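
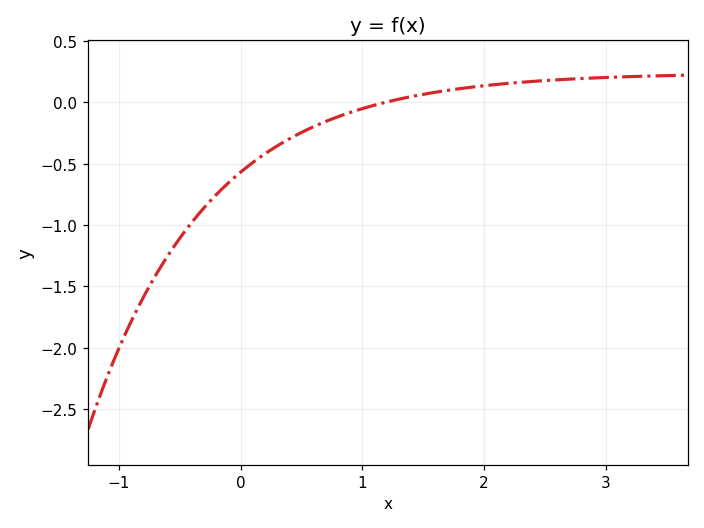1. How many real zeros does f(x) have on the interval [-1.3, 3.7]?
1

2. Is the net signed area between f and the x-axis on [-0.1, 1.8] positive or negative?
negative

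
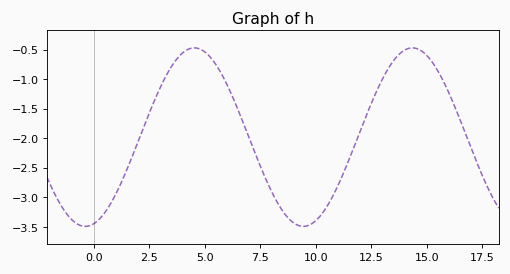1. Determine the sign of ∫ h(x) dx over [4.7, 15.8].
negative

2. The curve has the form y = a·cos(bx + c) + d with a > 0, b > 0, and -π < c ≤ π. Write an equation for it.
y = 1.51cos(0.64x - 2.9) - 1.98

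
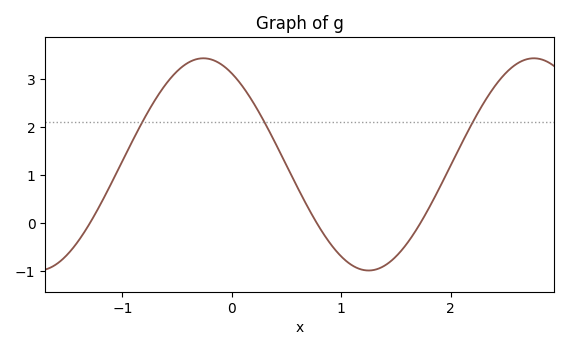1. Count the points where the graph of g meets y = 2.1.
3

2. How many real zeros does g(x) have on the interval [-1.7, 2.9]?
3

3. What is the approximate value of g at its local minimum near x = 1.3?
-0.99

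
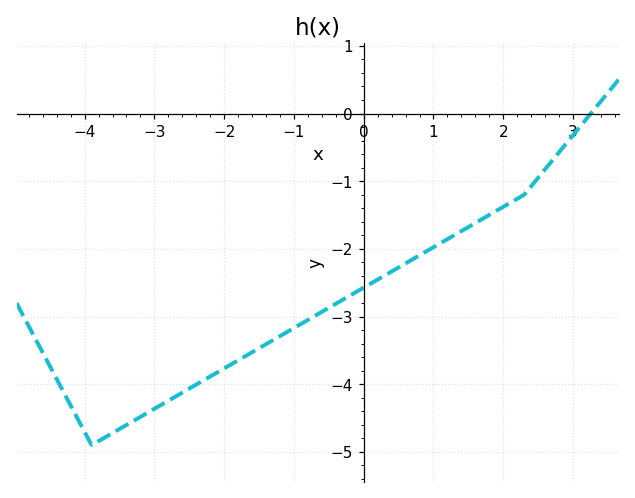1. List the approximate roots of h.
3.26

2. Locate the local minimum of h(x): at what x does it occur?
-3.9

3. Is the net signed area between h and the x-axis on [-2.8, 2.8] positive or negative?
negative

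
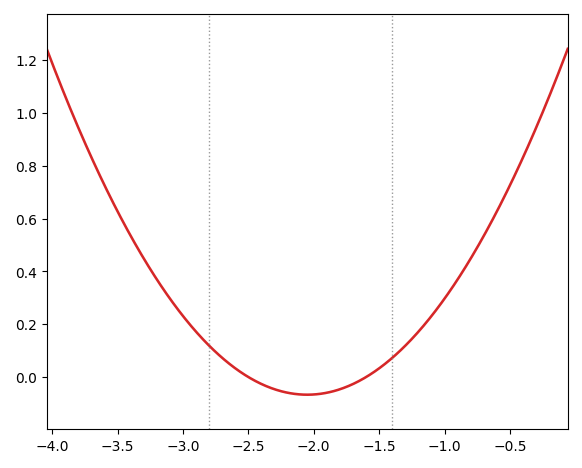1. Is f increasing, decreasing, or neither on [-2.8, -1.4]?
neither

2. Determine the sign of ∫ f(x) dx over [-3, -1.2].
positive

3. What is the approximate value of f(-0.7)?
0.54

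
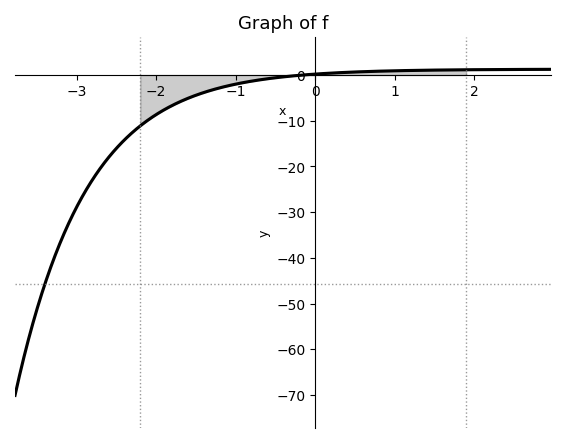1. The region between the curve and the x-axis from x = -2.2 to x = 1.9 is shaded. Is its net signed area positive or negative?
negative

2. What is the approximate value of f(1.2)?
0.995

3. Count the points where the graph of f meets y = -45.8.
1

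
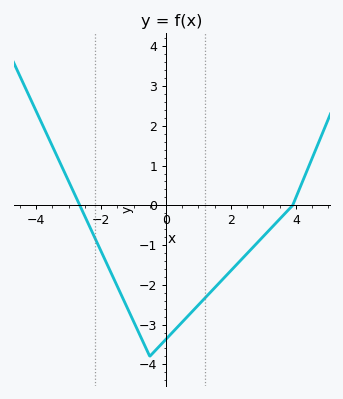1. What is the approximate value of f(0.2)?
-3.2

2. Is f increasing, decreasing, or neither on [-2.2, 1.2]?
neither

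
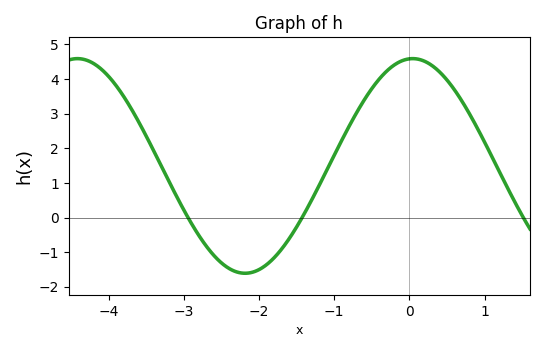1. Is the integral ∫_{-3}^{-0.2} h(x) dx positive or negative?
positive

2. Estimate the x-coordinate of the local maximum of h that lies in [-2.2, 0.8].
0.042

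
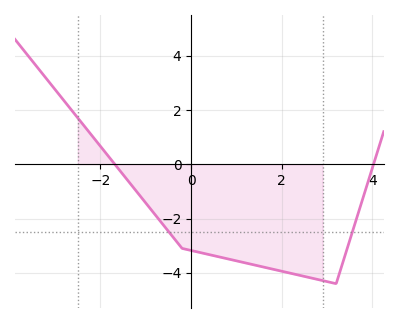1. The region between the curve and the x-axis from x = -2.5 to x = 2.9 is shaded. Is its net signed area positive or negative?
negative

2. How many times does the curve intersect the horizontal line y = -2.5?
2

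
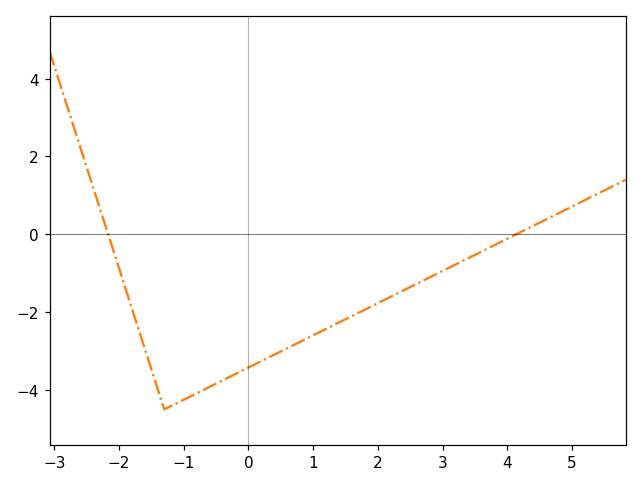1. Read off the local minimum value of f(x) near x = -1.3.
-4.5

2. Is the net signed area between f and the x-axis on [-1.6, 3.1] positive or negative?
negative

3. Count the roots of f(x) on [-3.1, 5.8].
2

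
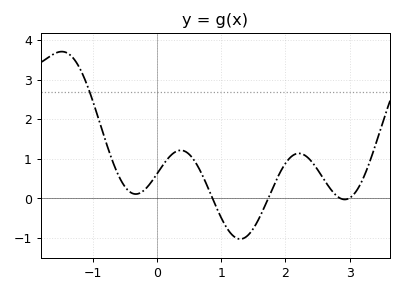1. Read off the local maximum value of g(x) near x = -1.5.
3.7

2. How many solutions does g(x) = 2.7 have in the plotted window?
1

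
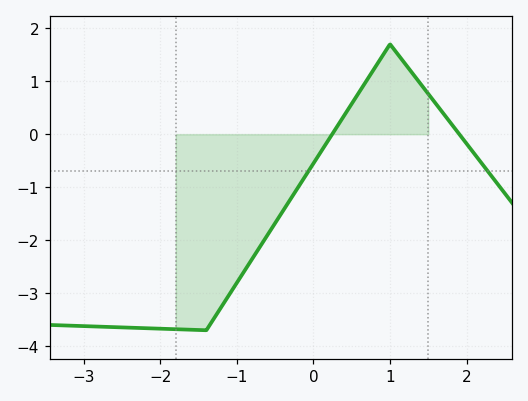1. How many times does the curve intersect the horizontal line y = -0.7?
2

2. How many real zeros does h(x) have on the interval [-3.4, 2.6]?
2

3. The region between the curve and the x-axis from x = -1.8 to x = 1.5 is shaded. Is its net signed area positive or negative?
negative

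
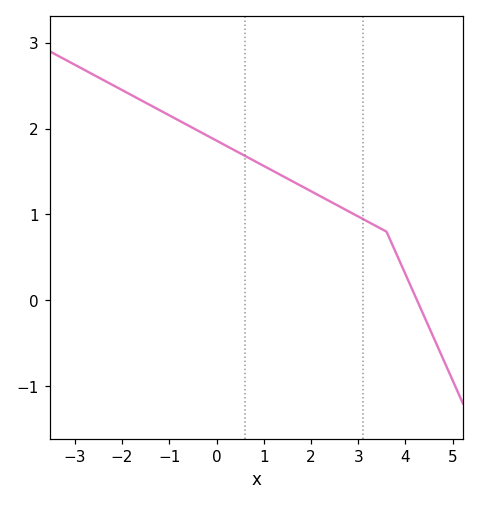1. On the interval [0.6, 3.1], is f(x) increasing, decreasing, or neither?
decreasing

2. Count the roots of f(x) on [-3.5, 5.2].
1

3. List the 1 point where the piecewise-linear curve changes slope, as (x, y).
(3.6, 0.8)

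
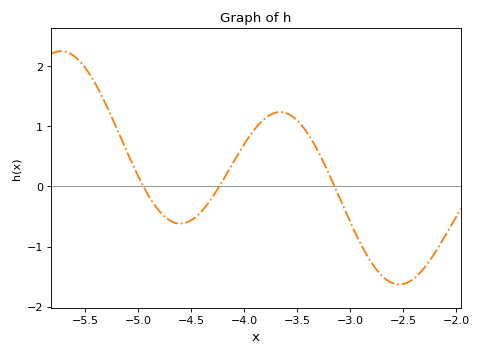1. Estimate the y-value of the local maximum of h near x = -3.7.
1.24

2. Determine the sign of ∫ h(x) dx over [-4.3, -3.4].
positive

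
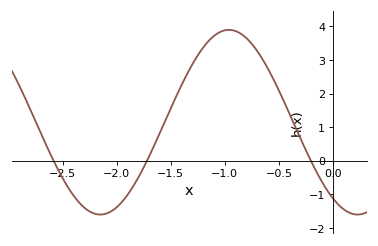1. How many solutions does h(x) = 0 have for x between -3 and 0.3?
3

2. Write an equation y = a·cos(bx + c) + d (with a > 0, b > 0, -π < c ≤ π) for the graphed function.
y = 2.75cos(2.64x + 2.54) + 1.15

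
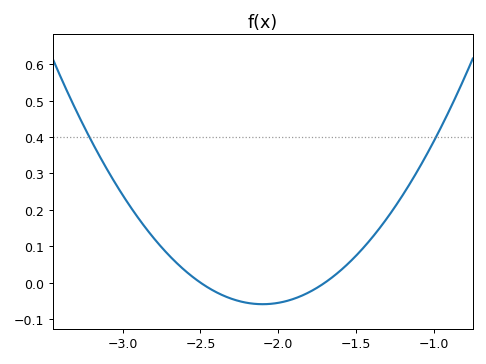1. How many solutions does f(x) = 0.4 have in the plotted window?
2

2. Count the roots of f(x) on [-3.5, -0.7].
2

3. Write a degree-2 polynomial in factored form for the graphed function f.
y = 0.37(x + 2.5)(x + 1.7)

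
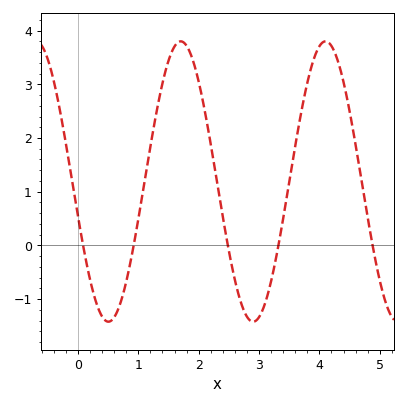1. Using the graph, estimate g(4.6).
1.87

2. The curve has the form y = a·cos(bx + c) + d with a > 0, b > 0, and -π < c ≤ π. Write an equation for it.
y = 2.61cos(2.62x + 1.82) + 1.19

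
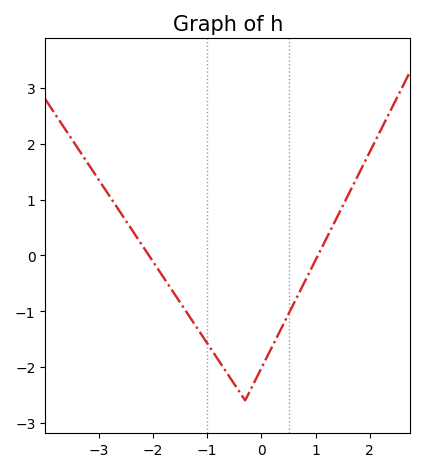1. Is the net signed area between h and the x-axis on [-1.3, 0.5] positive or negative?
negative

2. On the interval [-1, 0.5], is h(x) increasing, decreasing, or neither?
neither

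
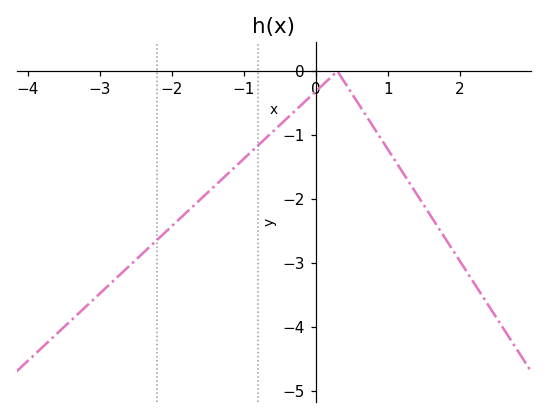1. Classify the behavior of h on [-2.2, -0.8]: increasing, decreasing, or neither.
increasing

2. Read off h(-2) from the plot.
-2.43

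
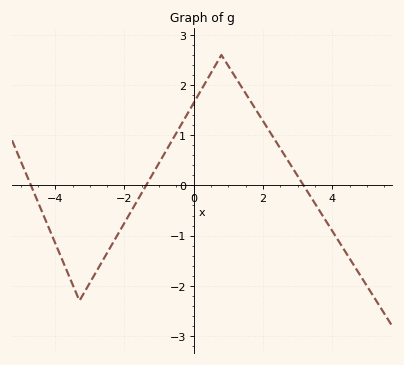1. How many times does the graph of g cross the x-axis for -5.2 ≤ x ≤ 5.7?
3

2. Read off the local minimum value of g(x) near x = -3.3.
-2.3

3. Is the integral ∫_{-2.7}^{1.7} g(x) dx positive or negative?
positive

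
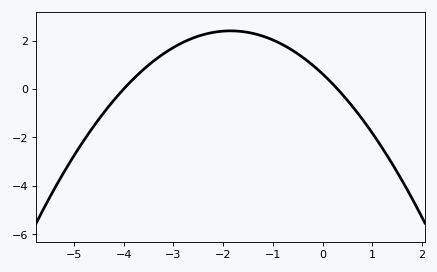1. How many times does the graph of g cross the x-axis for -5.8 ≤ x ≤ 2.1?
2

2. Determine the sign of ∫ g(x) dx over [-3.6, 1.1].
positive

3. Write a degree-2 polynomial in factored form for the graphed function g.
y = -0.52(x + 4)(x - 0.3)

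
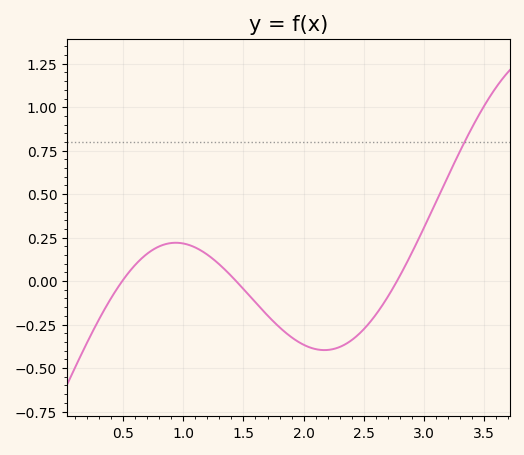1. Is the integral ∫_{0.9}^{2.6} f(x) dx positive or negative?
negative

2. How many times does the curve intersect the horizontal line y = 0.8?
1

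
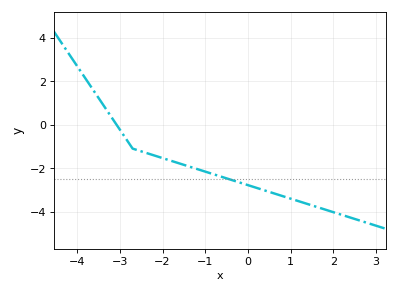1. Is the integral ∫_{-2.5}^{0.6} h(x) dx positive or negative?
negative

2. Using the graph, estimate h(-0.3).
-2.6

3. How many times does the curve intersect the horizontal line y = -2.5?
1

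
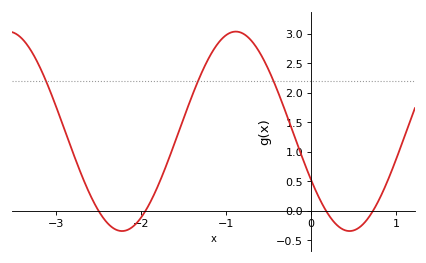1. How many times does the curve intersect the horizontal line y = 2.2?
3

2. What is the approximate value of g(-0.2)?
1.3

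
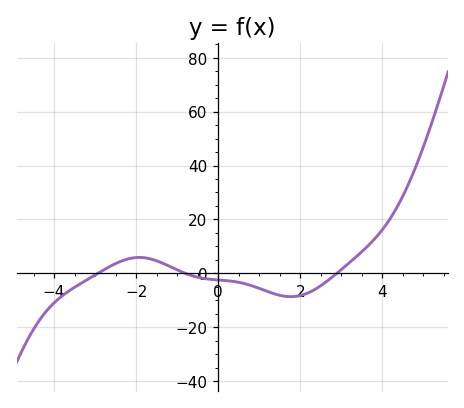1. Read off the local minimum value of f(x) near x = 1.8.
-8.66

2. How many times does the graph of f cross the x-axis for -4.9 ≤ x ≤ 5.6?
3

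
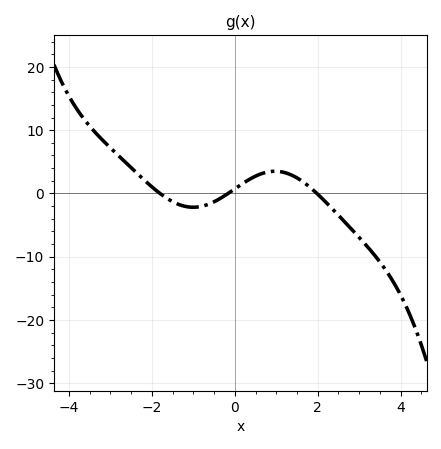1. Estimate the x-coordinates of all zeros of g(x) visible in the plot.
-1.8, -0.2, 2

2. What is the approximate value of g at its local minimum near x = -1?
-2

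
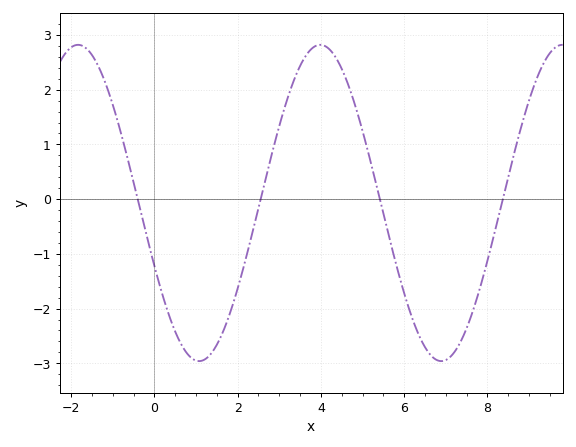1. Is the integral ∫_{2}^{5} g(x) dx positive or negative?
positive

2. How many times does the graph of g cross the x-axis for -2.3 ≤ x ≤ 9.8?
4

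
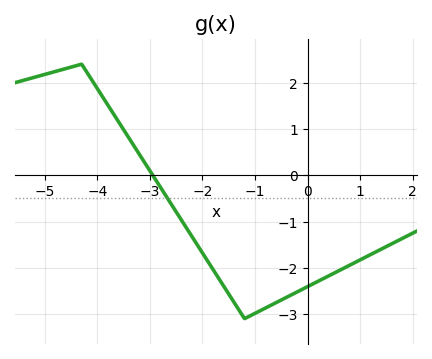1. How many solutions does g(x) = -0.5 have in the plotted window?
1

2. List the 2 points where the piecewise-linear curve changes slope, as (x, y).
(-4.3, 2.4); (-1.2, -3.1)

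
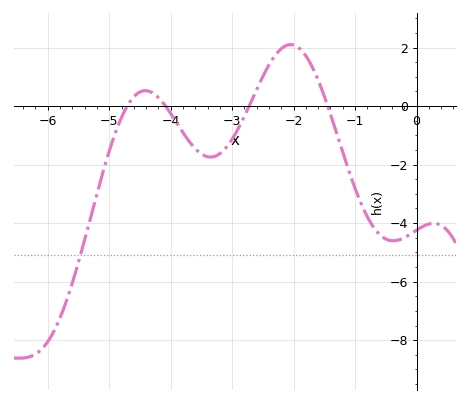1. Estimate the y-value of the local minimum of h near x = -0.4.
-4.6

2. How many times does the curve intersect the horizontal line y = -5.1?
1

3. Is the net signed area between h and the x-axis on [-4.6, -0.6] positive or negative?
negative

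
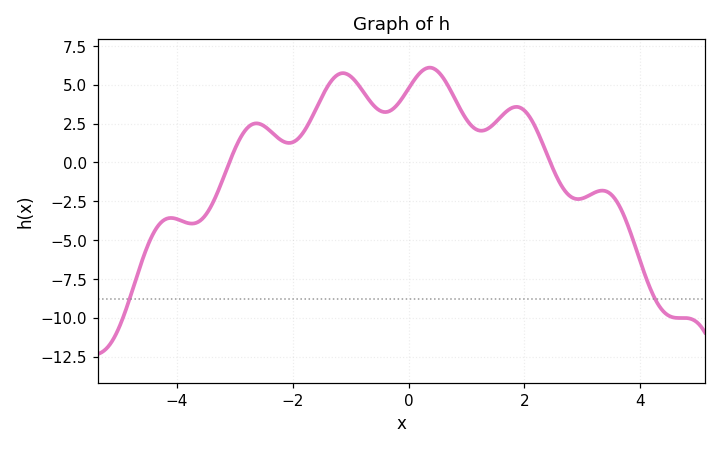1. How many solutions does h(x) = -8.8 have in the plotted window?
2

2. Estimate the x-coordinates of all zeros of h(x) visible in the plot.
-3, 2.4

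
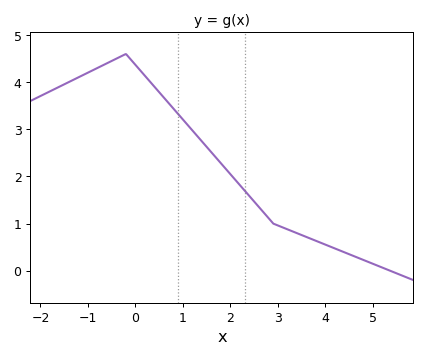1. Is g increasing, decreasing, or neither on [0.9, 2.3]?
decreasing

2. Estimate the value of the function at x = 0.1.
4.25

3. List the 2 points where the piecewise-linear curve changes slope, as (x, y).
(-0.2, 4.6); (2.9, 1)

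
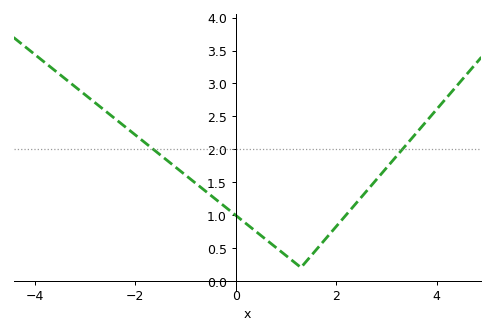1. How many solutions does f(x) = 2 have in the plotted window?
2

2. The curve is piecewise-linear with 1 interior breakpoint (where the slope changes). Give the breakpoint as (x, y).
(1.3, 0.2)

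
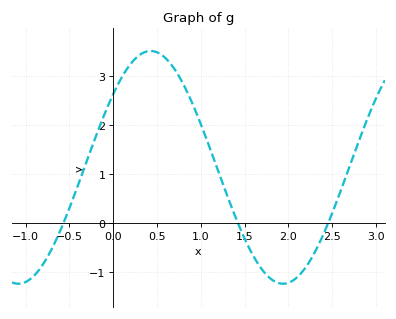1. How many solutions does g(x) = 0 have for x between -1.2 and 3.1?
3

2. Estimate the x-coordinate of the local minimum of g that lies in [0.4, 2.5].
1.94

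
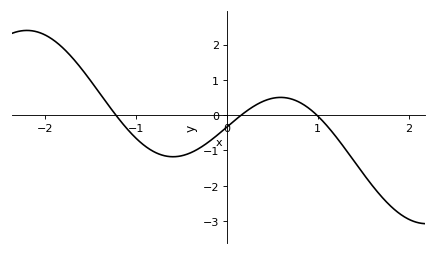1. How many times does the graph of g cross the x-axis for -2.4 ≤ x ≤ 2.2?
3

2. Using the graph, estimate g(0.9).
0.198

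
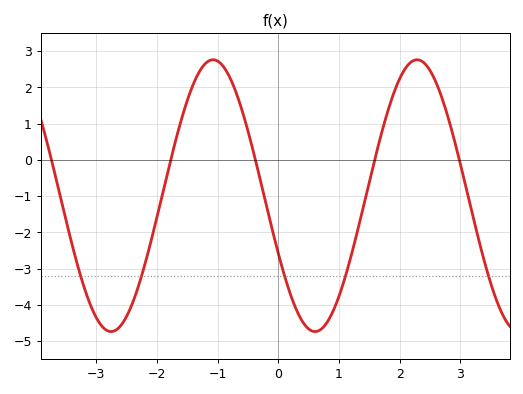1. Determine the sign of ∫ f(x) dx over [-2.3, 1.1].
negative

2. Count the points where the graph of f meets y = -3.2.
5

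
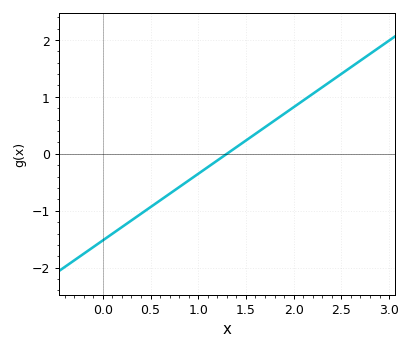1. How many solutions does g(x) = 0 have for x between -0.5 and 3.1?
1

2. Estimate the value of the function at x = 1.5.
0.234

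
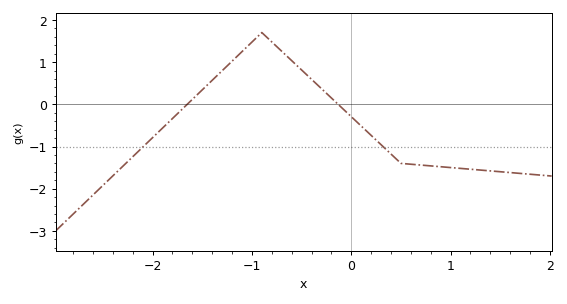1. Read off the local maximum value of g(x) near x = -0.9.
1.7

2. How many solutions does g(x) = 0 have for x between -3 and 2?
2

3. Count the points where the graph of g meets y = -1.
2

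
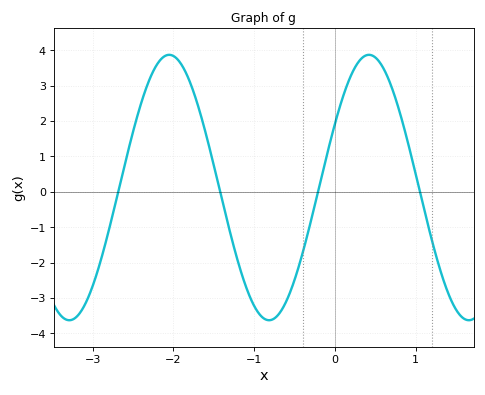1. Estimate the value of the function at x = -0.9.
-3.54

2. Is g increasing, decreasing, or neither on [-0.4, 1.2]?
neither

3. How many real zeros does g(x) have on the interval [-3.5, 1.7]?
4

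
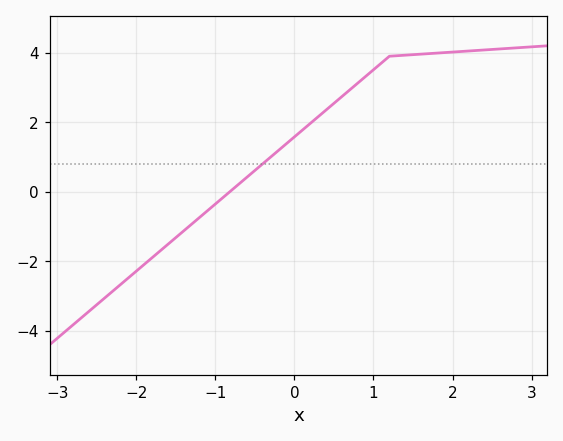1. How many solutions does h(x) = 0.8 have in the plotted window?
1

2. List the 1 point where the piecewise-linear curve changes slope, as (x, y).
(1.2, 3.9)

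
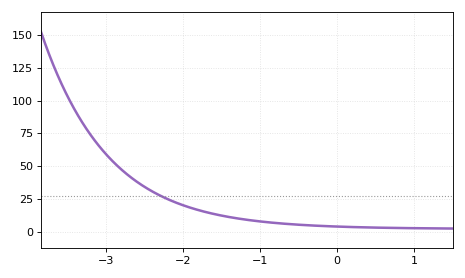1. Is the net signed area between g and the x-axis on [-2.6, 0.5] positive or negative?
positive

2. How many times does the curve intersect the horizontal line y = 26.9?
1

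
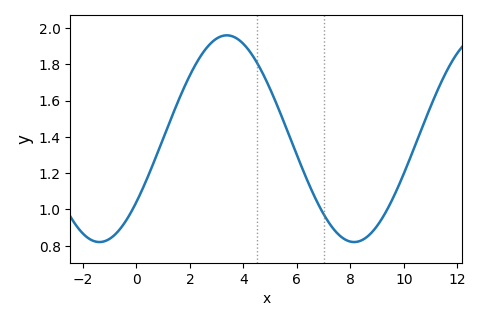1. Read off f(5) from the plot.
1.66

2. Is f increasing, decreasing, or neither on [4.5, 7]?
decreasing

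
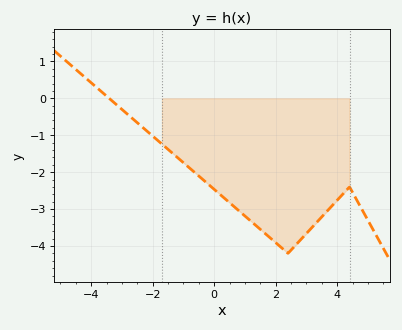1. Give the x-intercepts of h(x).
-3.4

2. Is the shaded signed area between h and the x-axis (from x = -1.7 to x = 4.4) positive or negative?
negative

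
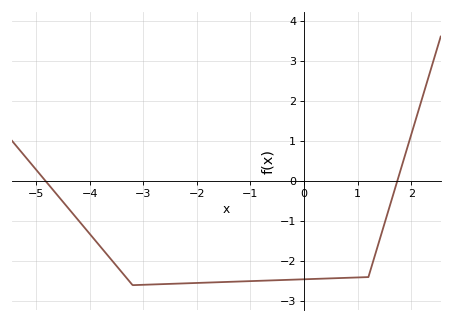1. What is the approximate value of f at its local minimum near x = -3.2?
-2.6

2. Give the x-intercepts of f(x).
-4.8, 1.8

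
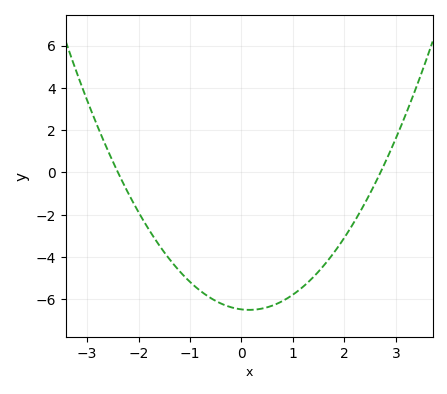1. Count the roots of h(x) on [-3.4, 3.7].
2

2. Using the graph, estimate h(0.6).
-6.3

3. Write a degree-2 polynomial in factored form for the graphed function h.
y = 1(x + 2.4)(x - 2.7)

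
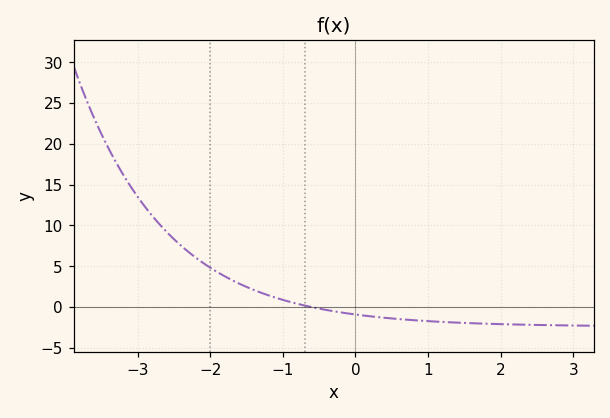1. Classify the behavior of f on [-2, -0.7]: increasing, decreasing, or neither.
decreasing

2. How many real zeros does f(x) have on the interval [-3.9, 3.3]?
1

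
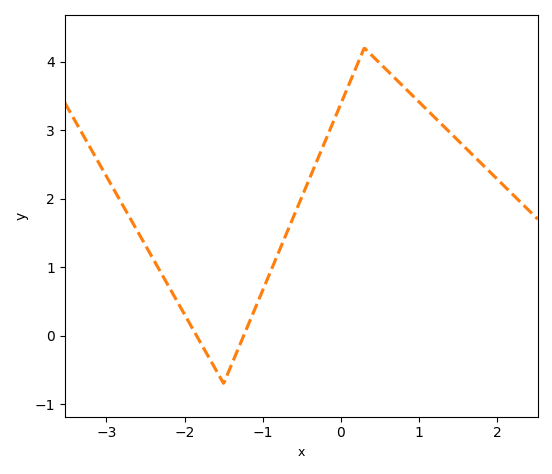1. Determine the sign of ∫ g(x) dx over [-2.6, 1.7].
positive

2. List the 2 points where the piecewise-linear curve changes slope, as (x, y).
(-1.5, -0.7); (0.3, 4.2)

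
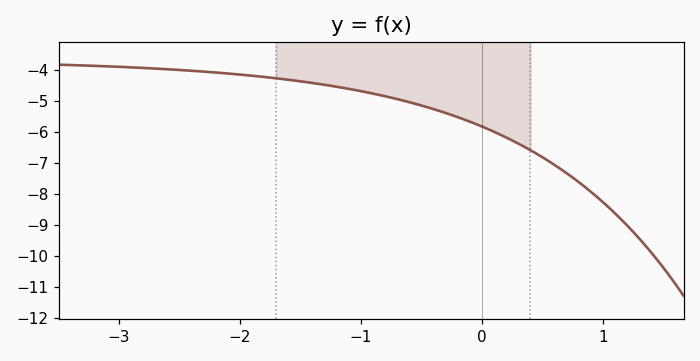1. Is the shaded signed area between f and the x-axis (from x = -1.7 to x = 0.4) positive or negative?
negative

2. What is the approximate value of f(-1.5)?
-4.37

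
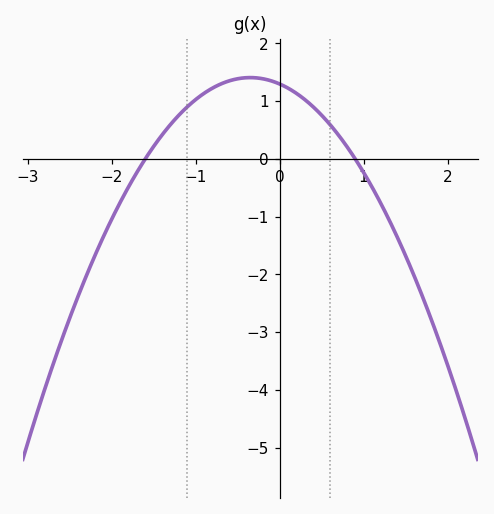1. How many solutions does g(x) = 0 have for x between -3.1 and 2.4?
2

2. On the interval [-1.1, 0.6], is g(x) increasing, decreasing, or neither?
neither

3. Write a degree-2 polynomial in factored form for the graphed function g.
y = -0.9(x + 1.6)(x - 0.9)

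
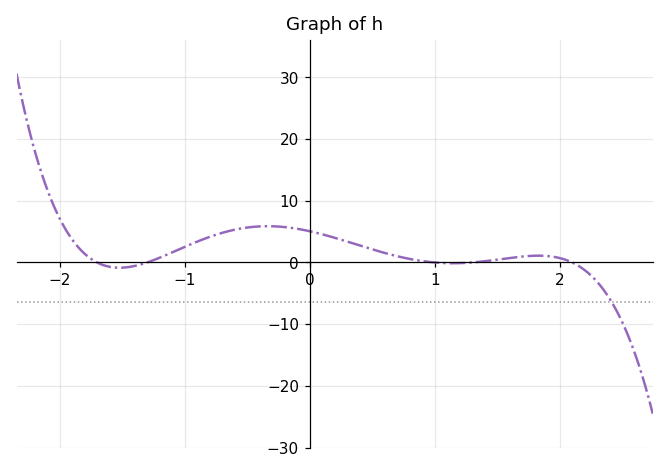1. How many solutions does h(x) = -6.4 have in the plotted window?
1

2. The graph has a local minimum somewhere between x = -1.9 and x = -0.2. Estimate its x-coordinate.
-1.5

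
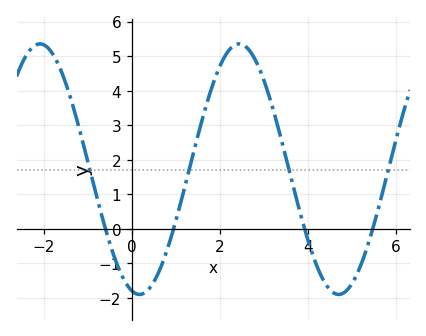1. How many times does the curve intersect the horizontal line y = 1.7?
4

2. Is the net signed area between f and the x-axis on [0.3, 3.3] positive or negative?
positive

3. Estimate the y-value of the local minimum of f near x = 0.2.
-1.9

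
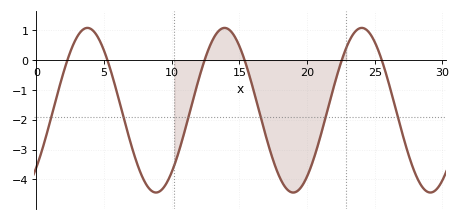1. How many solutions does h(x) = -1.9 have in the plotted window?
6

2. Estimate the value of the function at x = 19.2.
-4.4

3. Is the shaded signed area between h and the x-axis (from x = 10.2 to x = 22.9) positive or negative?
negative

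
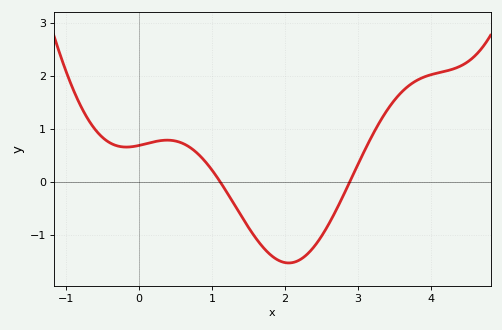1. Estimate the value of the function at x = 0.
0.69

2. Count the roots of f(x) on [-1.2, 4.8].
2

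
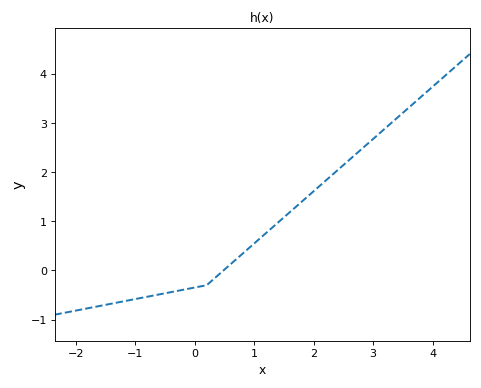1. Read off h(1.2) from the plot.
0.762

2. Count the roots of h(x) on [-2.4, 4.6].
1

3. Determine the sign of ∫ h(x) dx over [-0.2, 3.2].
positive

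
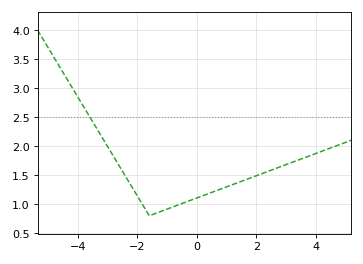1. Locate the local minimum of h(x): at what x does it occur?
-1.6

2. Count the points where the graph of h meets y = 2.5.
1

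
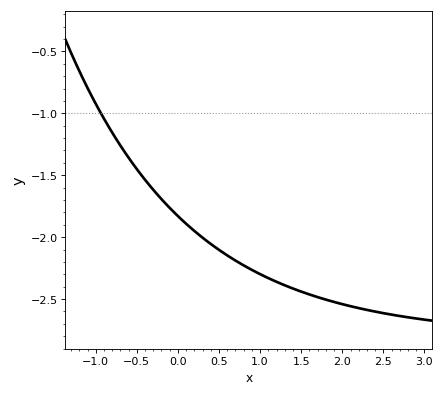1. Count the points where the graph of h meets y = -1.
1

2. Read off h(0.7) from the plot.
-2.19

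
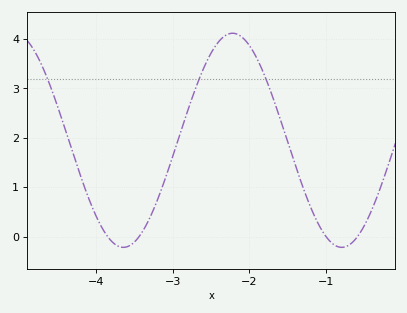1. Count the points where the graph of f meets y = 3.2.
3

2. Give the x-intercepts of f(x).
-3.9, -3.4, -1, -0.6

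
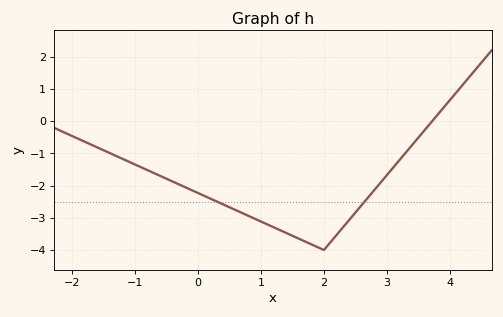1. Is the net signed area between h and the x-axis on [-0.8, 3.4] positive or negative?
negative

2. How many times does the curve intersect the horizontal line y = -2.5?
2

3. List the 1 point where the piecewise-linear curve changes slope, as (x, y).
(2, -4)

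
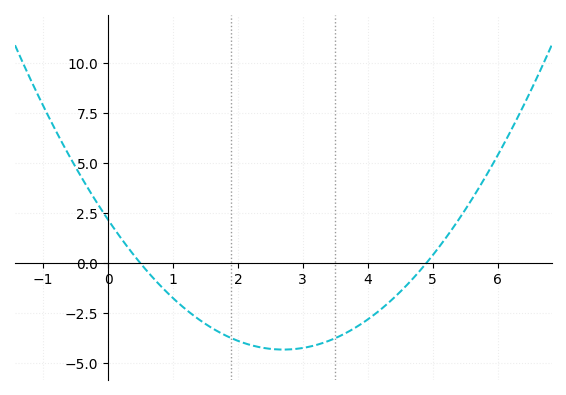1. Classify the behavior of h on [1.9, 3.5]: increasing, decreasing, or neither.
neither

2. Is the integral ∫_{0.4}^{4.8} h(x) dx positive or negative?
negative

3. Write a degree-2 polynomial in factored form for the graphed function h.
y = 0.89(x - 0.5)(x - 4.9)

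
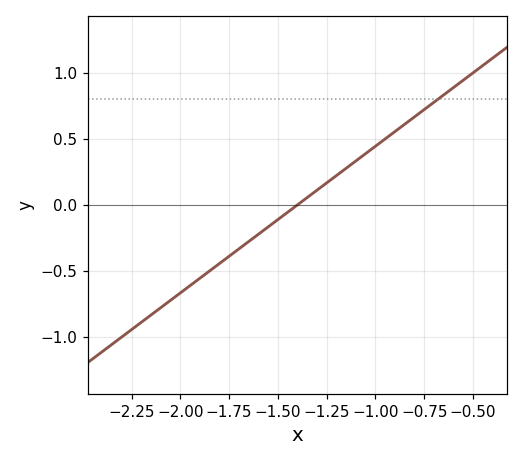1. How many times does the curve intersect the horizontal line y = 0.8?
1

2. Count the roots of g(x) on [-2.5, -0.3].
1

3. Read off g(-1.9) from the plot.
-0.555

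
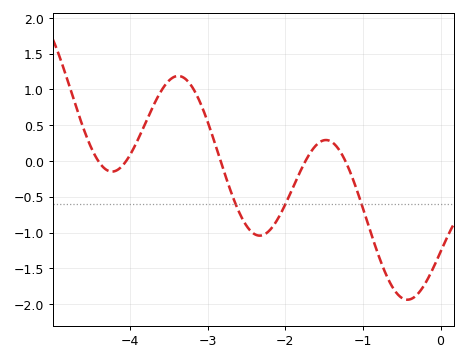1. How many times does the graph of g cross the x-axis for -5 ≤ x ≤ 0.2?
5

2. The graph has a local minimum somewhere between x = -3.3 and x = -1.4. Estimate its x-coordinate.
-2.3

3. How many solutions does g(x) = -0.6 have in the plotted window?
3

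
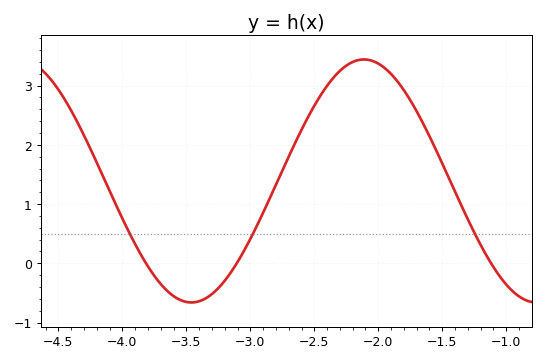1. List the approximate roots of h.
-3.81, -3.11, -1.12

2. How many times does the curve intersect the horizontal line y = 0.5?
3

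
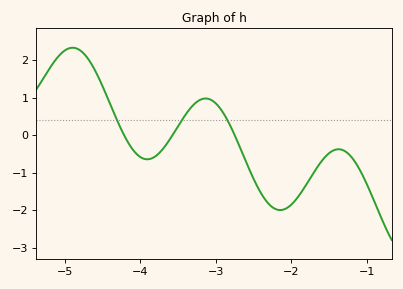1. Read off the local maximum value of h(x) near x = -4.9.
2.34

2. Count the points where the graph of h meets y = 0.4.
3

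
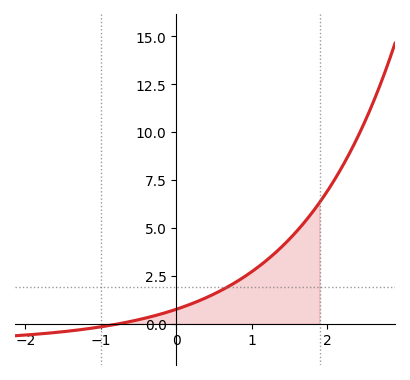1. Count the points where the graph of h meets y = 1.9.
1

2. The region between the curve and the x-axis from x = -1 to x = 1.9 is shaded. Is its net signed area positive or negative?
positive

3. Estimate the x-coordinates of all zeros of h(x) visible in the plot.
-0.767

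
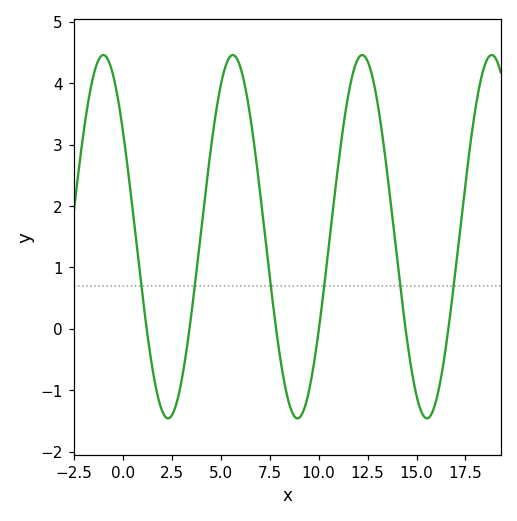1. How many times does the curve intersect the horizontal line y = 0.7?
6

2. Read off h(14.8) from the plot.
-0.8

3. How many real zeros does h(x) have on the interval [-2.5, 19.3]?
6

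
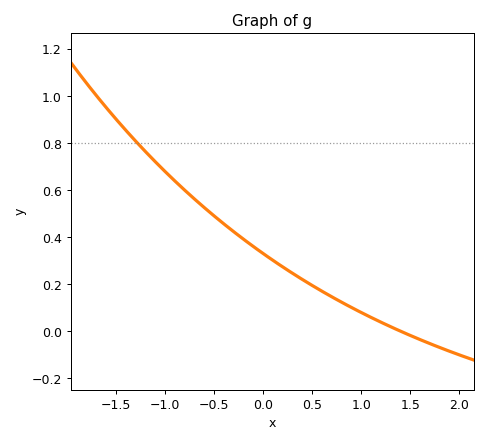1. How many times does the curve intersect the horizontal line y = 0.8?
1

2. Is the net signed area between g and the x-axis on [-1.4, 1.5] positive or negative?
positive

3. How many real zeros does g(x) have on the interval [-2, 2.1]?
1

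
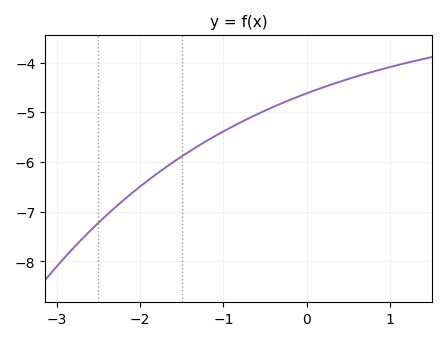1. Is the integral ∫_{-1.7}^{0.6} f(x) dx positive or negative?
negative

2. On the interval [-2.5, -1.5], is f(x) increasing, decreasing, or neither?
increasing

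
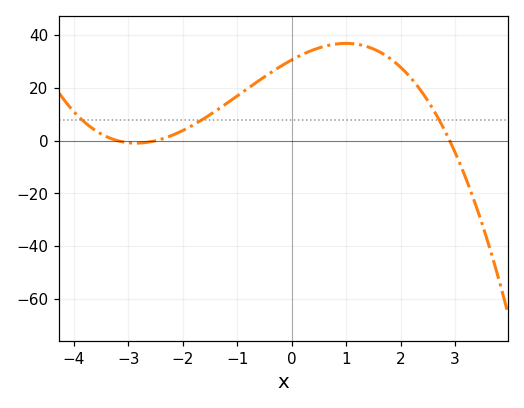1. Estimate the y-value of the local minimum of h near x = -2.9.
0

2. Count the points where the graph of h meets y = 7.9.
3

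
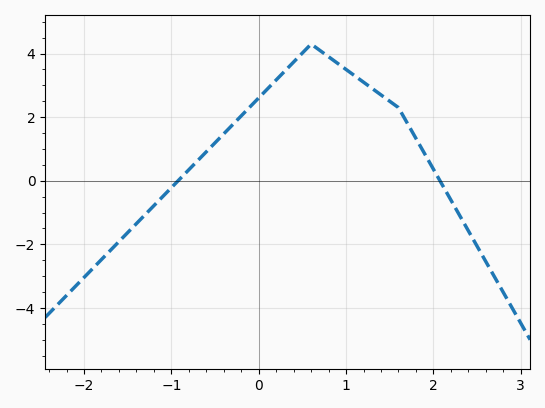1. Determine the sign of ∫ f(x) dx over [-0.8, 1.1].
positive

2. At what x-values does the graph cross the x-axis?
-0.9, 2.1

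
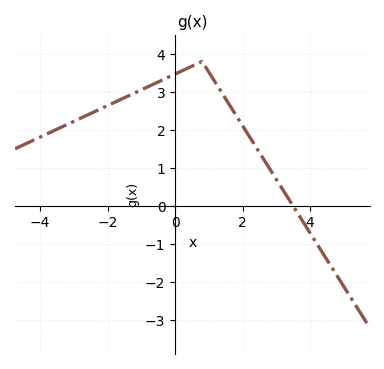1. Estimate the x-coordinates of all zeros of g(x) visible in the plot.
3.4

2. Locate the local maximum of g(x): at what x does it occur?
0.8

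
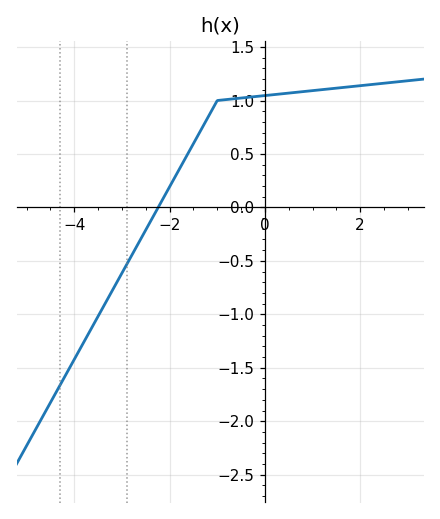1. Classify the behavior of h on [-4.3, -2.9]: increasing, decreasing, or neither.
increasing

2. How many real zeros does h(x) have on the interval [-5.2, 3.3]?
1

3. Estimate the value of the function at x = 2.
1.15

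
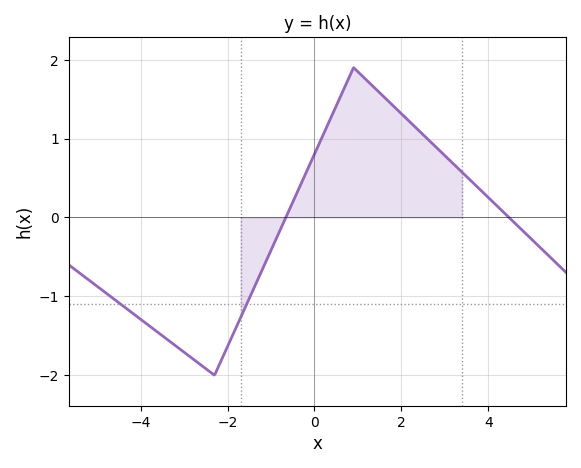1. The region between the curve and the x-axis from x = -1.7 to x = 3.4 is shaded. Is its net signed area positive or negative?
positive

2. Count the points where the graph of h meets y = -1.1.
2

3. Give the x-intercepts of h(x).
-0.6, 4.4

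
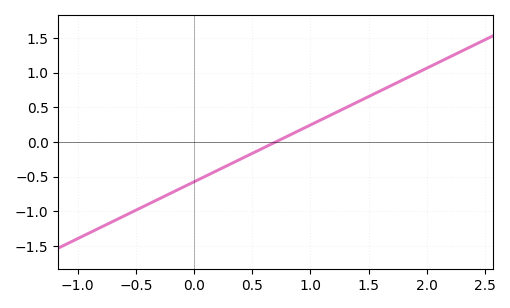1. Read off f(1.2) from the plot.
0.41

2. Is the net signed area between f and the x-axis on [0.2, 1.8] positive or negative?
positive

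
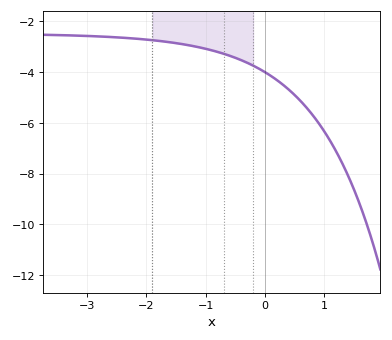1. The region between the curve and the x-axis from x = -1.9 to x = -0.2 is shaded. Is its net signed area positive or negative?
negative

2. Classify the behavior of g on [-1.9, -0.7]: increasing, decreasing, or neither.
decreasing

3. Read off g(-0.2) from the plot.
-3.74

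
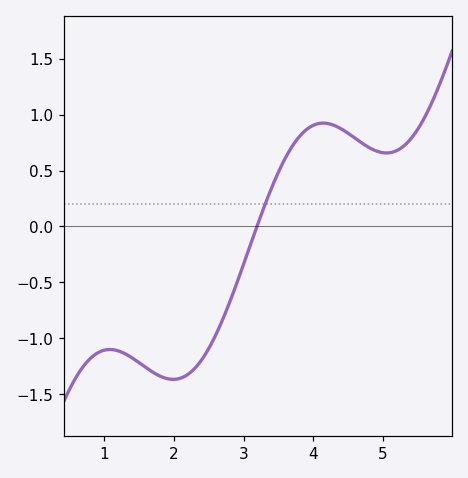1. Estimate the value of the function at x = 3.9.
0.865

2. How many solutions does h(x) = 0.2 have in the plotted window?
1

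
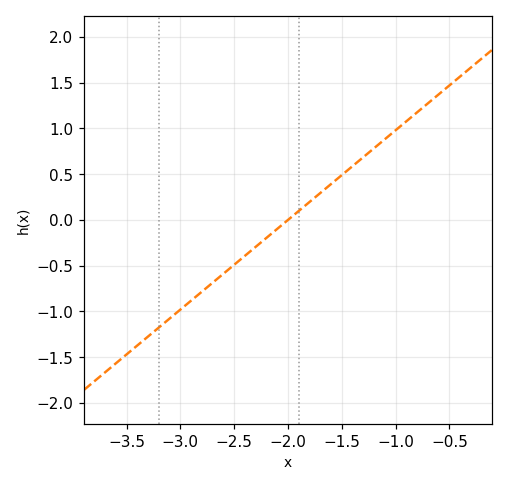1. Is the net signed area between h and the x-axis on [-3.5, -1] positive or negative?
negative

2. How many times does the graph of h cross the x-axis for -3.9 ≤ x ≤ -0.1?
1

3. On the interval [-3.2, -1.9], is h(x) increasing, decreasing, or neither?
increasing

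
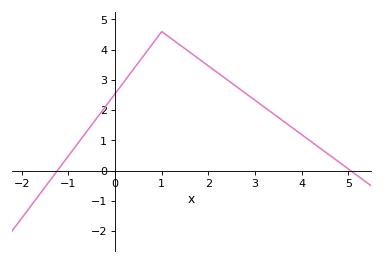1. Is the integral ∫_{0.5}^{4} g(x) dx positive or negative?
positive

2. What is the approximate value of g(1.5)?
4.03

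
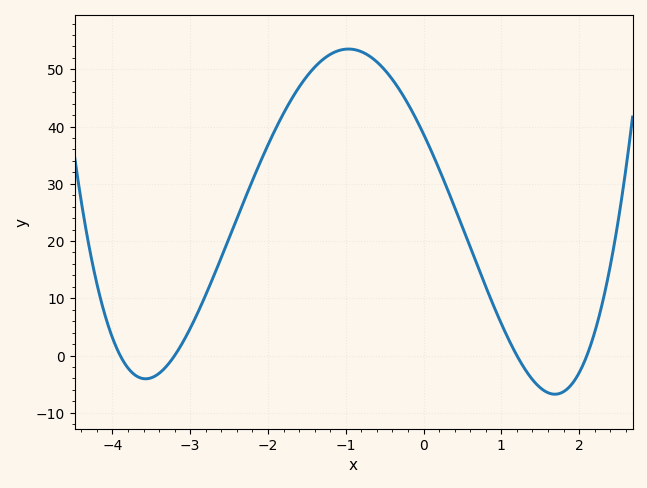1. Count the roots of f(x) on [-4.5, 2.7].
4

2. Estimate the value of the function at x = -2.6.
17.1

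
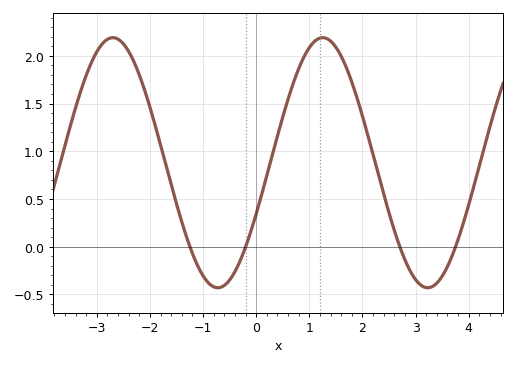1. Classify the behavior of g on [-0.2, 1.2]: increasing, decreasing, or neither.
increasing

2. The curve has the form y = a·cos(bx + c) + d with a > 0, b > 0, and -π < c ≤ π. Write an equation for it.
y = 1.31cos(1.6x - 2) + 0.88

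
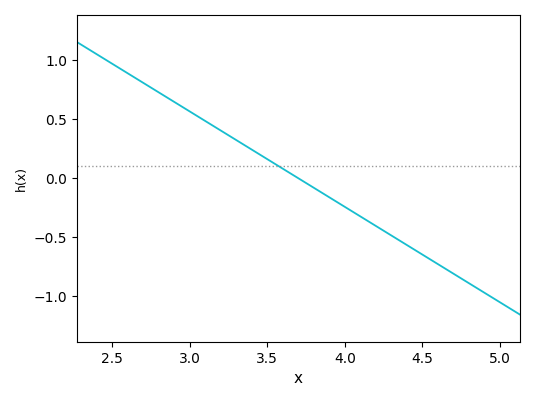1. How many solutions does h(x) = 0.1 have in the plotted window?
1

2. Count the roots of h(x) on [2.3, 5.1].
1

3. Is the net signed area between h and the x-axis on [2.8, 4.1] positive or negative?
positive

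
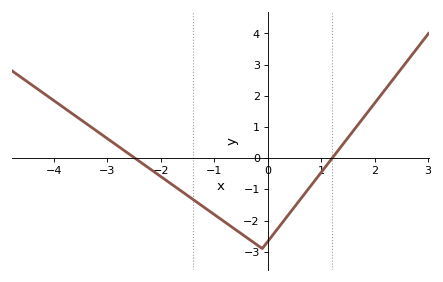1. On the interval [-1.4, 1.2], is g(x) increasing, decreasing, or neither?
neither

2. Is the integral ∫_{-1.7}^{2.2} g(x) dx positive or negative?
negative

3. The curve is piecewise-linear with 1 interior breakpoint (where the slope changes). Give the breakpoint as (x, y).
(-0.1, -2.9)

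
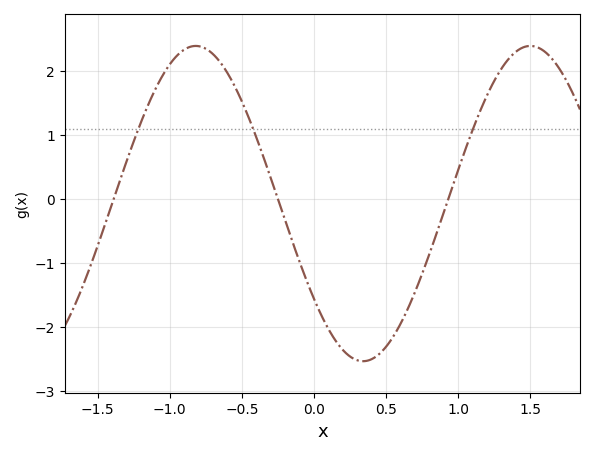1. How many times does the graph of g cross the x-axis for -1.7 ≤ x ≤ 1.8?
3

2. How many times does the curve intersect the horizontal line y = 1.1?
3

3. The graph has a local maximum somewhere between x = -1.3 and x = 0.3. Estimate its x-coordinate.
-0.8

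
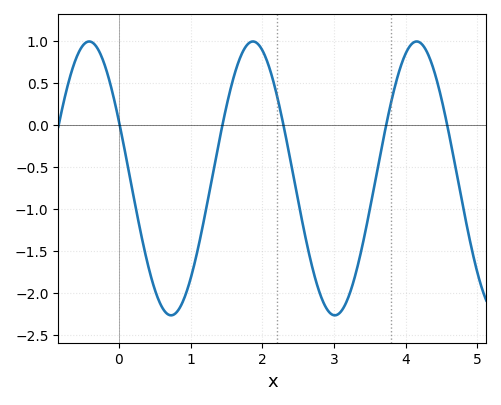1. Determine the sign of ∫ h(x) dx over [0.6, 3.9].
negative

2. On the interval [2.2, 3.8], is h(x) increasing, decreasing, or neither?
neither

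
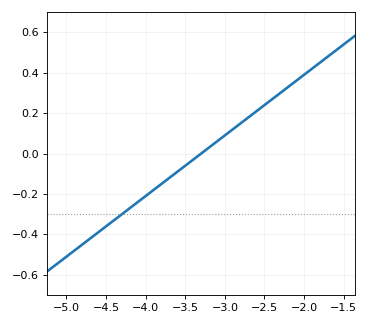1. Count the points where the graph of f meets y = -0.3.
1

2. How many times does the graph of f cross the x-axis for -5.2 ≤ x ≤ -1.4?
1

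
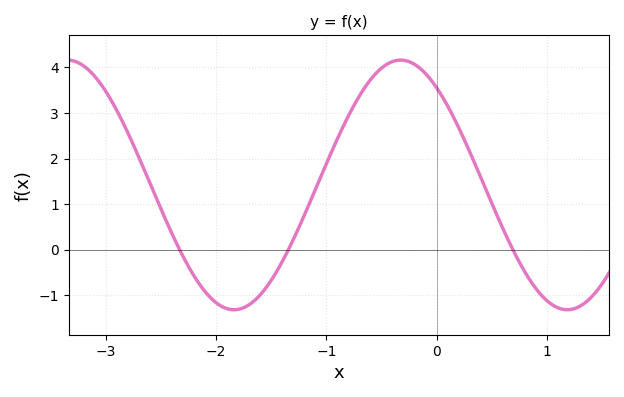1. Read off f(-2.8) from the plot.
2.6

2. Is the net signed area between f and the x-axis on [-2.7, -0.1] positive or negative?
positive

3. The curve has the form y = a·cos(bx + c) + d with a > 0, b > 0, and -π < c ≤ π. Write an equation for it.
y = 2.74cos(2.1x + 0.68) + 1.42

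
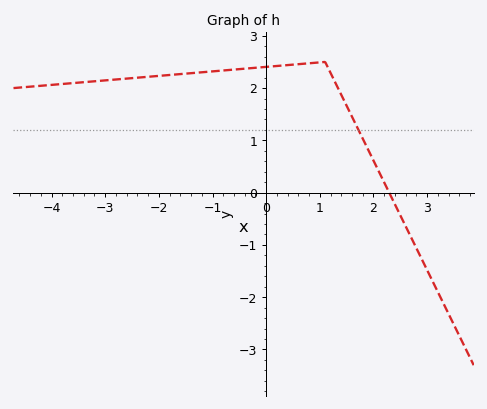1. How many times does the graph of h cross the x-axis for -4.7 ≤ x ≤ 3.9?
1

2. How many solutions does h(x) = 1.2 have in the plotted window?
1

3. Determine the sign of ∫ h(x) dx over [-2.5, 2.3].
positive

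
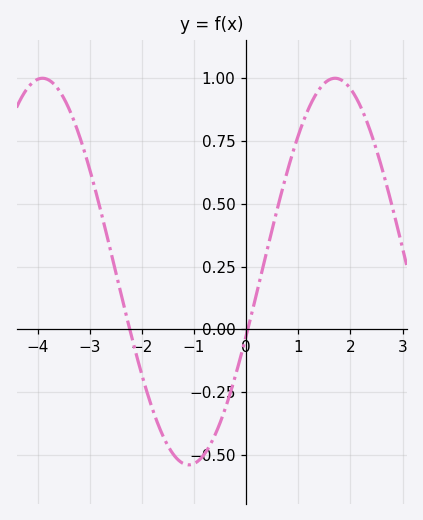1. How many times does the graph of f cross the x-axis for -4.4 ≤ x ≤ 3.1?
2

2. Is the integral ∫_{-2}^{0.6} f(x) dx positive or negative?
negative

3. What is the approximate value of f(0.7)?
0.56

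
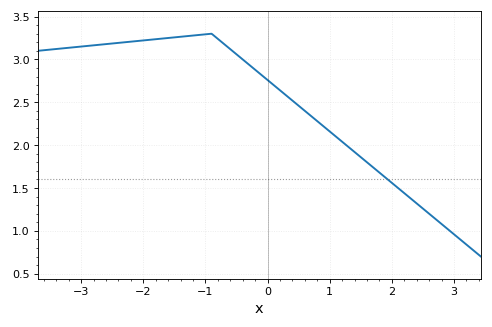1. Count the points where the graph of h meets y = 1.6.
1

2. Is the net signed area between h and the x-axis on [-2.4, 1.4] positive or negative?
positive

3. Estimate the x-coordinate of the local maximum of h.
-0.9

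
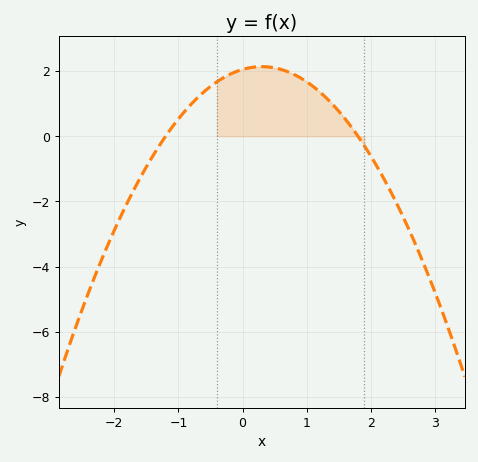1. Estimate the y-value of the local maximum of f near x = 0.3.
2.14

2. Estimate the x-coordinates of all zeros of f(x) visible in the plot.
-1.2, 1.8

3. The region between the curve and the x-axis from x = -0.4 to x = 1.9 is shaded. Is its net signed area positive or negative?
positive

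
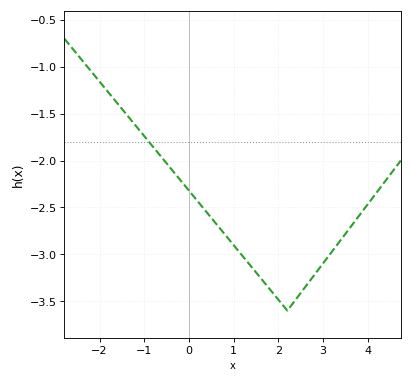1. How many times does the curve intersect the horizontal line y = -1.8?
1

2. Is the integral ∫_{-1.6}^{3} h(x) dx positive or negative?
negative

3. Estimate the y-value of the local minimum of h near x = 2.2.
-3.6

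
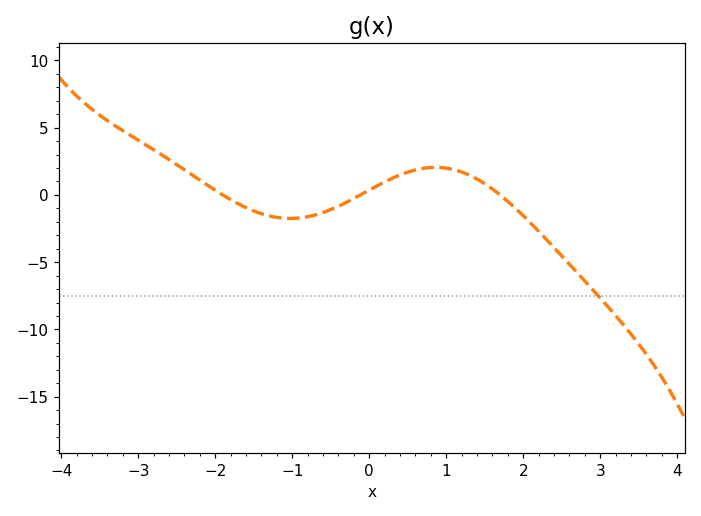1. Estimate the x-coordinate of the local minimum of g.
-1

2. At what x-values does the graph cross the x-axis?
-2, -0.2, 1.6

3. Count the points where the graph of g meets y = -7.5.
1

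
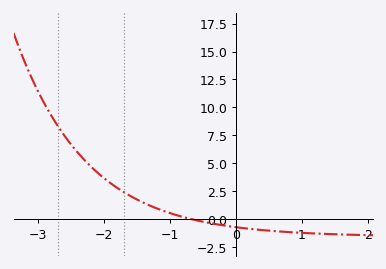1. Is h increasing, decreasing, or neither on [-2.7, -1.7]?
decreasing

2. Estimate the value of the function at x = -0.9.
0.368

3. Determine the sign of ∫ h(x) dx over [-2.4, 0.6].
positive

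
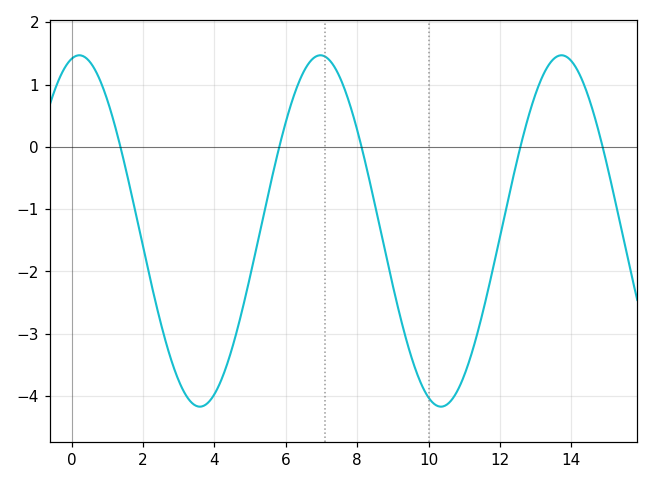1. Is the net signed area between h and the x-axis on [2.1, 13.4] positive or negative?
negative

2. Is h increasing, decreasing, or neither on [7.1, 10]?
decreasing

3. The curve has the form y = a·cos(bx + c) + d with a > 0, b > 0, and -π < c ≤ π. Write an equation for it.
y = 2.82cos(0.93x - 0.2) - 1.35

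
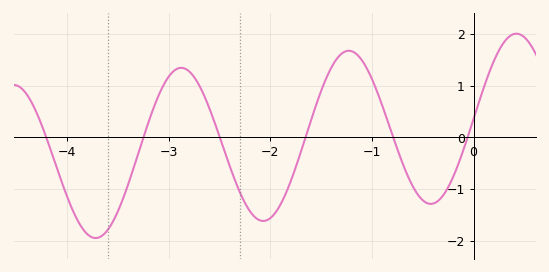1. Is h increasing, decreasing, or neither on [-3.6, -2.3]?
neither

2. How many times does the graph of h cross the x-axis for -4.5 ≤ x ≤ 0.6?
6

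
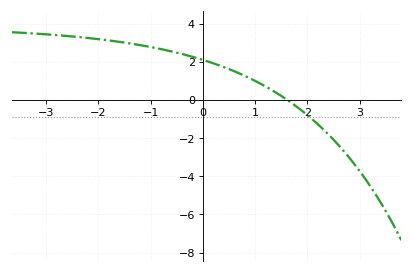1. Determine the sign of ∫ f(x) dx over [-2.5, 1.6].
positive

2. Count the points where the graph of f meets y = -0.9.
1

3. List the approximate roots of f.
1.6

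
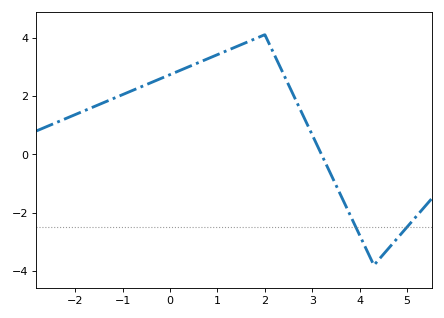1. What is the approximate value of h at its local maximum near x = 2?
4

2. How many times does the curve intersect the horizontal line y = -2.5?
2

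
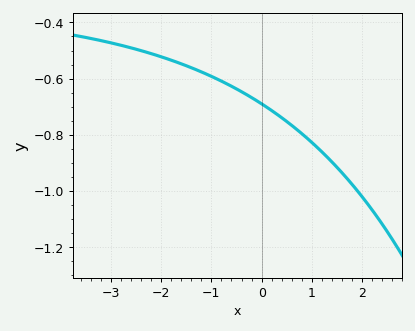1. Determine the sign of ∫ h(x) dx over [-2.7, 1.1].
negative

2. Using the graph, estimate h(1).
-0.82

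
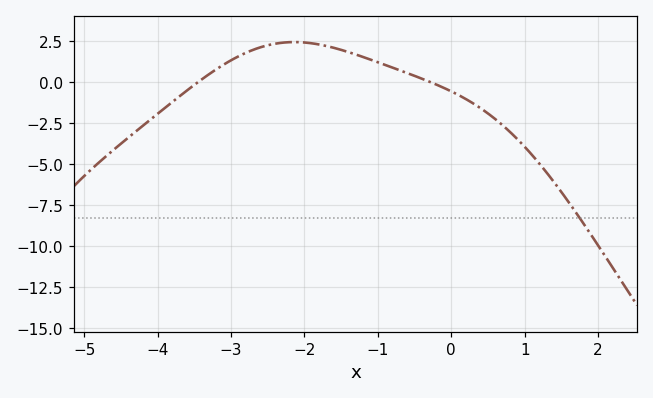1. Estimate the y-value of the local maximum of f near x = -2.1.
2.44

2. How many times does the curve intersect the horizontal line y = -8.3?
1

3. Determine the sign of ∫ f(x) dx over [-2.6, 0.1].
positive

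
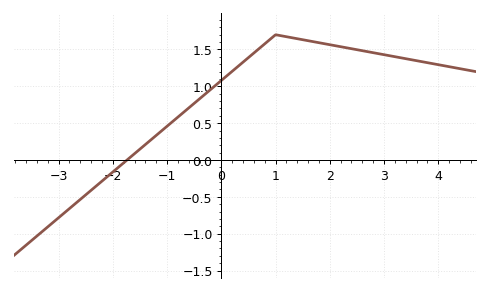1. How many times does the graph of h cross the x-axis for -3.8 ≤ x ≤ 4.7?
1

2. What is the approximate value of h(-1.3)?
0.25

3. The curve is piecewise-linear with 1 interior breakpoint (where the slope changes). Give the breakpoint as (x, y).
(1, 1.7)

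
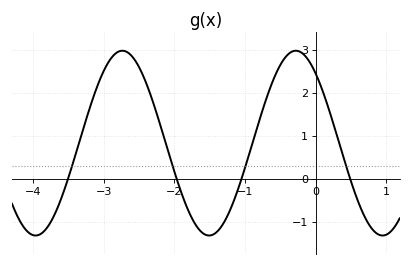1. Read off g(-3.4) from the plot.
0.6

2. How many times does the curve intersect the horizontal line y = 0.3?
4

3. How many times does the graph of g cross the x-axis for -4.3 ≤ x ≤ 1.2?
4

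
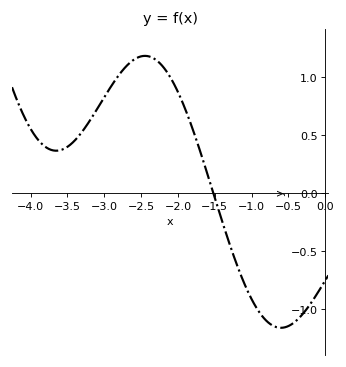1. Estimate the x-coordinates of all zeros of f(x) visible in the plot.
-1.5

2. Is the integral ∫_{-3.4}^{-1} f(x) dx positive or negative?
positive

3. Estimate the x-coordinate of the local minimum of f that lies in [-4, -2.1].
-3.7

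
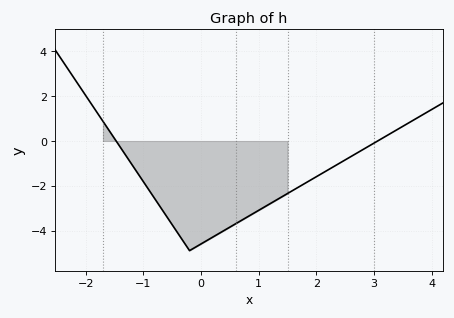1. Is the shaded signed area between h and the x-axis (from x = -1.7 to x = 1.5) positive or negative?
negative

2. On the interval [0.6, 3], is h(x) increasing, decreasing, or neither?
increasing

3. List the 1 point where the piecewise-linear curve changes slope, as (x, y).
(-0.2, -4.9)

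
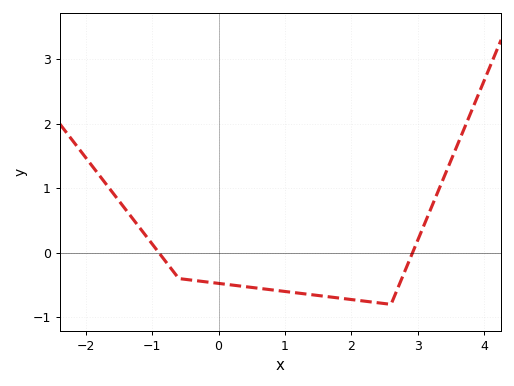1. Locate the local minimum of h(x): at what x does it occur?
2.6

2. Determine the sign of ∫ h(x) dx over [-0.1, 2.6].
negative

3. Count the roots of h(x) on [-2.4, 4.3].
2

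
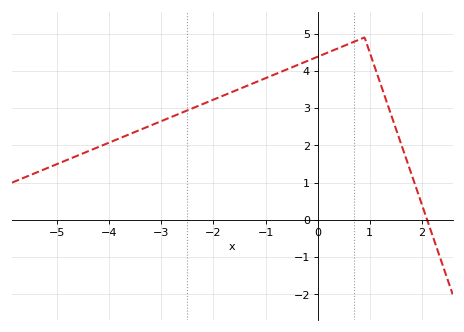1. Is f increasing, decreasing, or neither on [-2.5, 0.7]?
increasing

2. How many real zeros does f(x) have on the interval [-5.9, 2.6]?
1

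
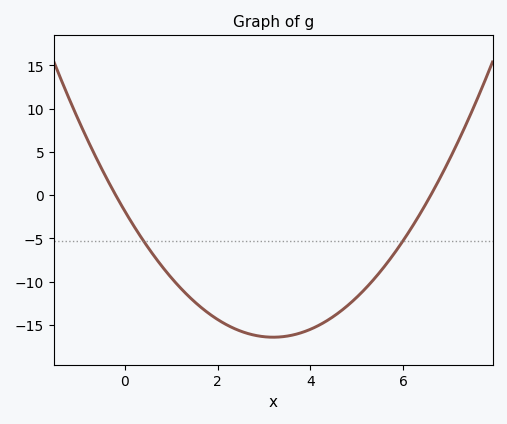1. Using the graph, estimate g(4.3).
-14.5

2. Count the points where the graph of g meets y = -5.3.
2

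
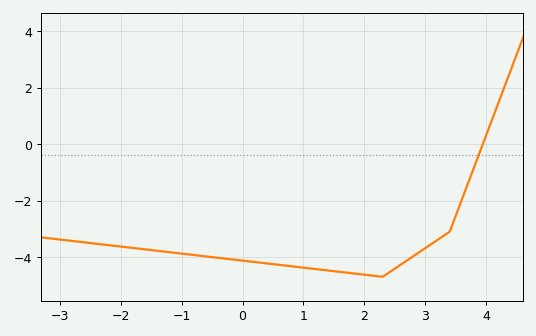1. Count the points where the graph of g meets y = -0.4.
1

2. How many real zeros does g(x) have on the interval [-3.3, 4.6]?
1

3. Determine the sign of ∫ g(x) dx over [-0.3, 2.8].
negative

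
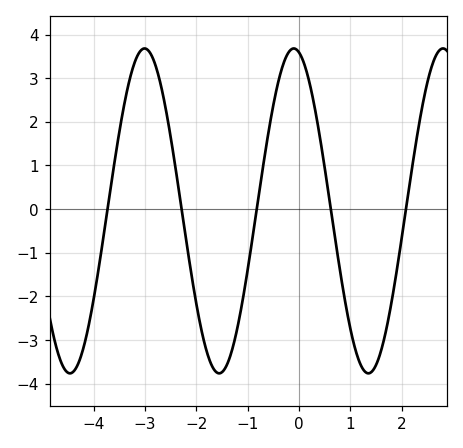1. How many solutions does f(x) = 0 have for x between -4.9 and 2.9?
5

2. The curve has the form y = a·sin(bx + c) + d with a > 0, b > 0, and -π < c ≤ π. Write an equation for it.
y = 3.72sin(2.16x + 1.79) - 0.04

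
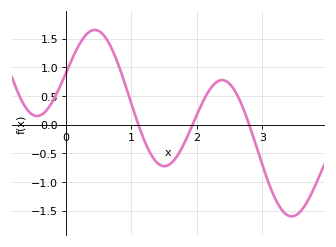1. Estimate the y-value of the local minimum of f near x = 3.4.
-1.6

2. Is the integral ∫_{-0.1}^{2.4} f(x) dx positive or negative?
positive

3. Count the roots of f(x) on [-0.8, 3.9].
3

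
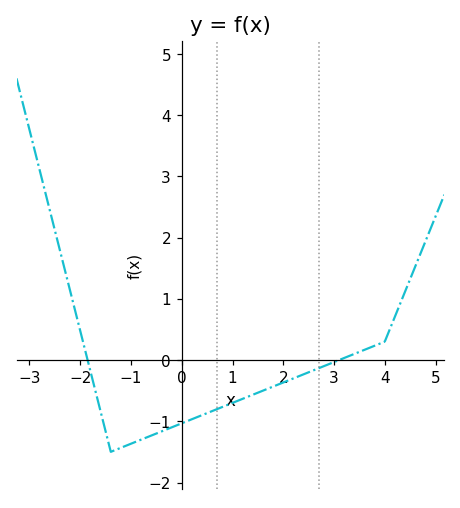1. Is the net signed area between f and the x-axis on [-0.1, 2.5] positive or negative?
negative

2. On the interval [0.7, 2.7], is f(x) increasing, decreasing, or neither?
increasing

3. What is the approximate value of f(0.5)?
-0.867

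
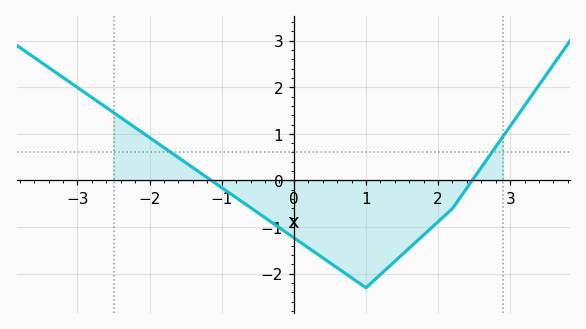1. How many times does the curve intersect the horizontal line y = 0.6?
2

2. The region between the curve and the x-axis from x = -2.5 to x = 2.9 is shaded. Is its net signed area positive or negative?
negative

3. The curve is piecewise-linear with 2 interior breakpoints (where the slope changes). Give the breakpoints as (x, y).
(1, -2.3); (2.2, -0.6)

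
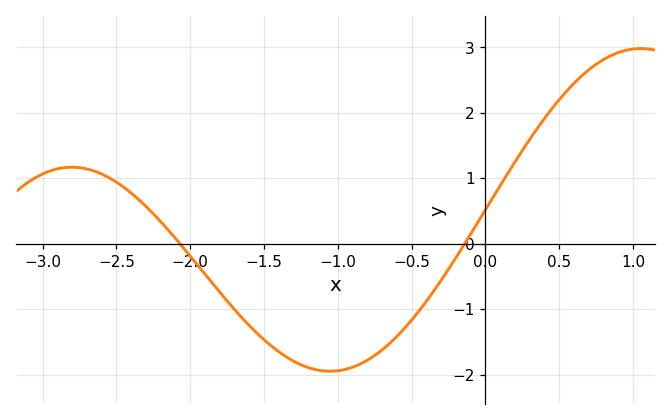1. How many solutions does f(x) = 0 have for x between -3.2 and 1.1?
2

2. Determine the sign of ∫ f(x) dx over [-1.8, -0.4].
negative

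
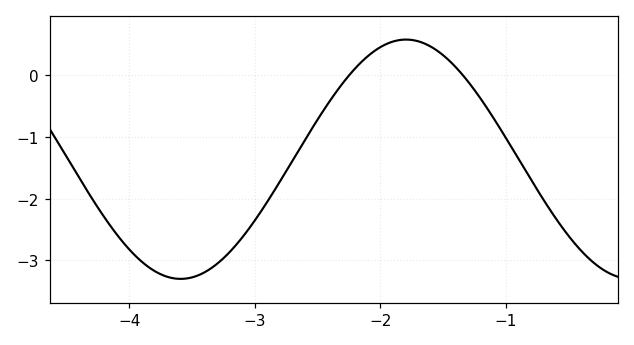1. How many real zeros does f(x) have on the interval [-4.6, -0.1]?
2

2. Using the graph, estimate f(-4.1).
-2.6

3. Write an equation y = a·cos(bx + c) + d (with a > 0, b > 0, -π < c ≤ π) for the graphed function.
y = 1.94cos(1.8x - 3.1) - 1.36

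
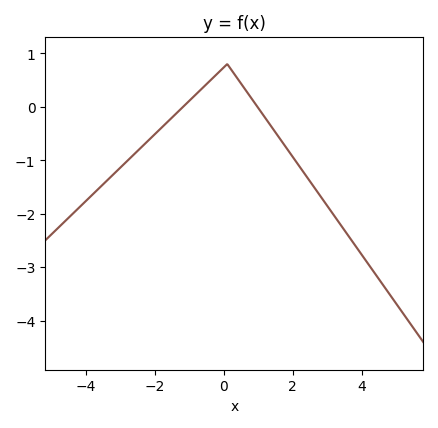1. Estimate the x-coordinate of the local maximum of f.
0.099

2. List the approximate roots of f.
-1.18, 0.975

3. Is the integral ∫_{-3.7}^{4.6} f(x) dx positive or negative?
negative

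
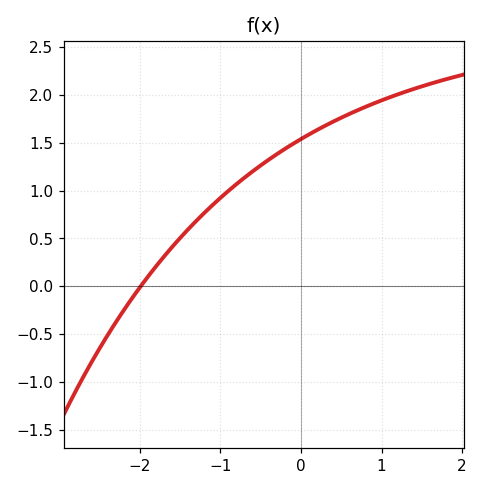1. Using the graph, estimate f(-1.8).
0.207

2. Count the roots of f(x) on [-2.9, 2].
1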